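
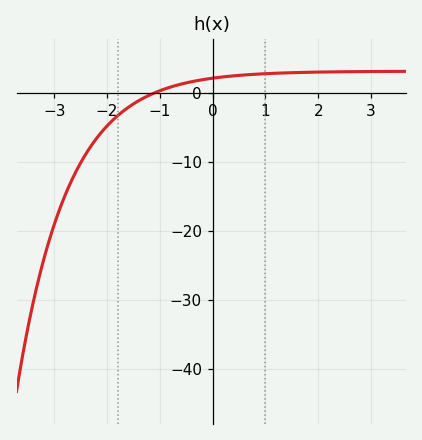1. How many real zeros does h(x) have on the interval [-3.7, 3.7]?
1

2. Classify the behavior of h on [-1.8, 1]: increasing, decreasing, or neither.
increasing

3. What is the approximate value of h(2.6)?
3.02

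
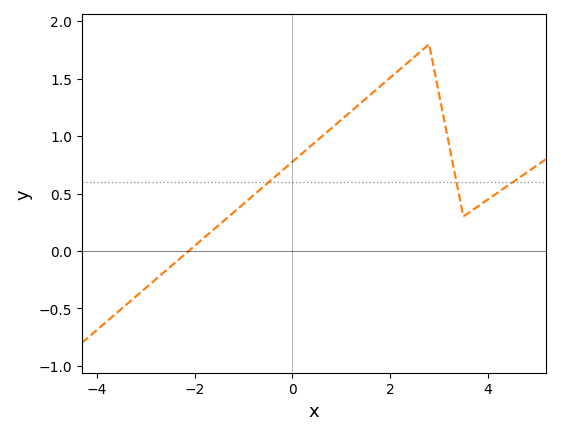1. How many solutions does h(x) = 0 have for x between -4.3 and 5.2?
1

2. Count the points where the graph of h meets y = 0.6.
3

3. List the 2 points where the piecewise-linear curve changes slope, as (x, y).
(2.8, 1.8); (3.5, 0.3)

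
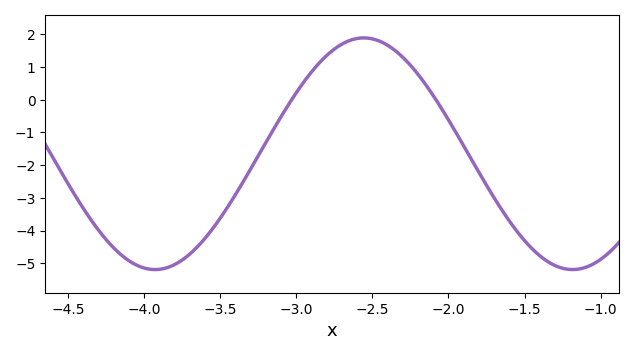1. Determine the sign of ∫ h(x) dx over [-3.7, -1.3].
negative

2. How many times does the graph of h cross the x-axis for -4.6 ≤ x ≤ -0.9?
2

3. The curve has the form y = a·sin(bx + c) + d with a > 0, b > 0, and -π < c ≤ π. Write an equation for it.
y = 3.54sin(2.3x + 1.1) - 1.65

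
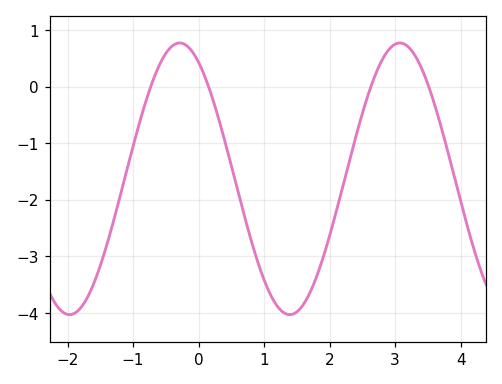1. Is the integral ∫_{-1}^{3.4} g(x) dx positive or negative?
negative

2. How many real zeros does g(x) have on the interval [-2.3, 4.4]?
4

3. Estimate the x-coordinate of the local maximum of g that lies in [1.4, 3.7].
3.07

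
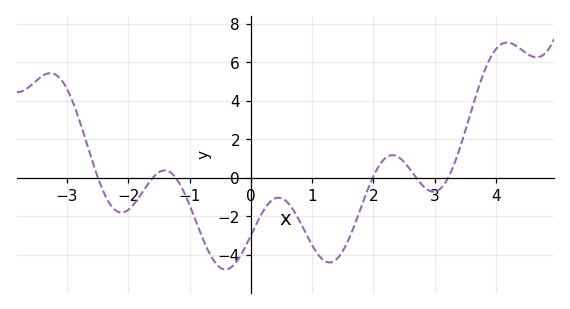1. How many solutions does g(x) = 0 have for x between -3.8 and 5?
6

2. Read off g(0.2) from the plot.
-1.75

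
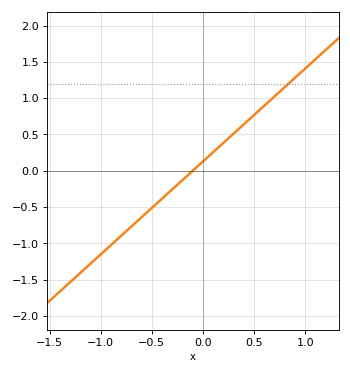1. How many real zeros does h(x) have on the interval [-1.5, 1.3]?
1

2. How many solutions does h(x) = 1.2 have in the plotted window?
1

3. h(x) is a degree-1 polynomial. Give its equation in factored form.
y = 1.28(x + 0.1)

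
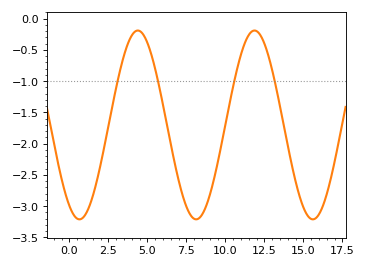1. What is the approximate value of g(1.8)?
-2.55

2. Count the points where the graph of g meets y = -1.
4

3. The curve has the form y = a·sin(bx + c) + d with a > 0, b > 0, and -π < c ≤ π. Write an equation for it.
y = 1.51sin(0.84x - 2.1) - 1.7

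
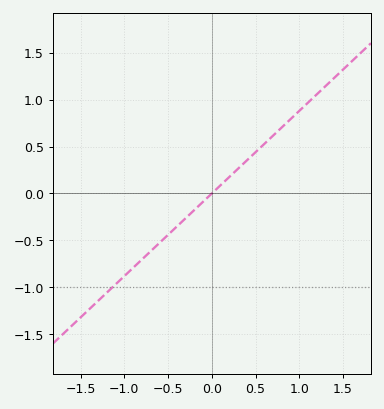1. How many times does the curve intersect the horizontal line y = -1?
1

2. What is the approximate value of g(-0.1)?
-0.088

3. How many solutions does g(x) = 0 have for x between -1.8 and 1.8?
1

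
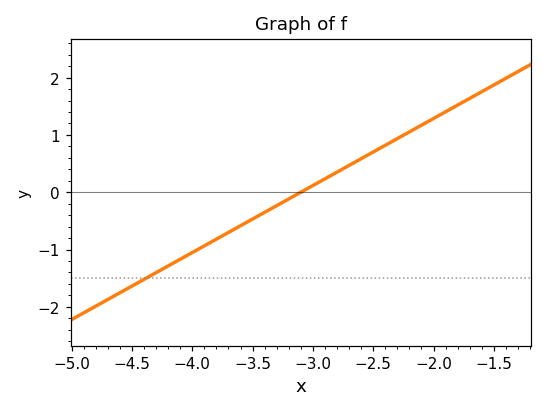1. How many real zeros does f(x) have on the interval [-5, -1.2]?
1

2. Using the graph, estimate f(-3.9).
-0.9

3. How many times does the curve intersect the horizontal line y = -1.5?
1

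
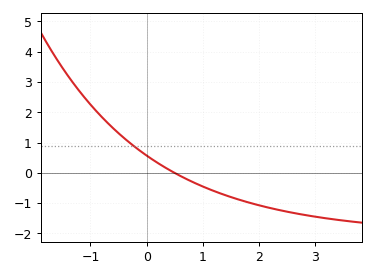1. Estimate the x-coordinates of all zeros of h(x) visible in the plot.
0.5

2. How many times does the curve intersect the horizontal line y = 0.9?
1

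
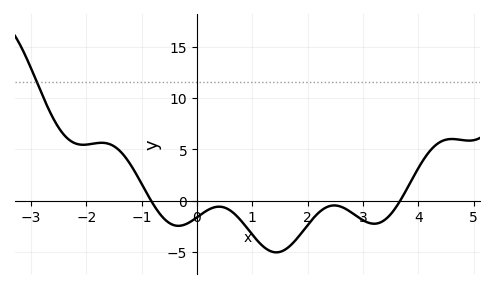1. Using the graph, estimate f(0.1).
-1.23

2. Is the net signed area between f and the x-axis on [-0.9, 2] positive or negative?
negative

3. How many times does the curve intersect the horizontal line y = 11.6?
1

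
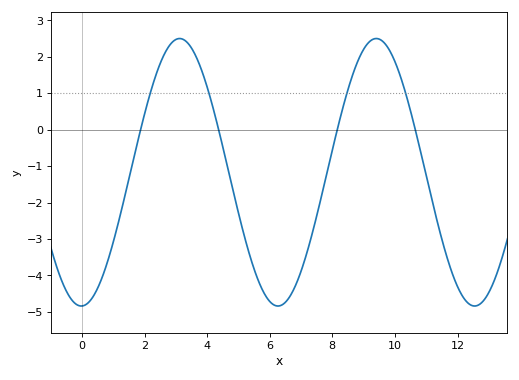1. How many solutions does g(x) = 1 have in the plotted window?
4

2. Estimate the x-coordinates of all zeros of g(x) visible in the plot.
1.8, 4.4, 8.2, 10.6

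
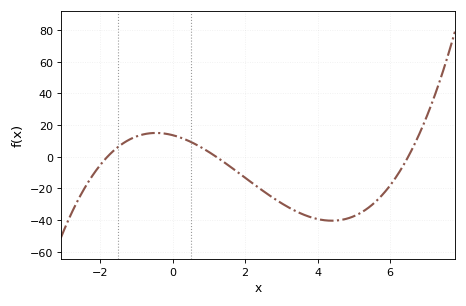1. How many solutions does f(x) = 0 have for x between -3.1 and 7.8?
3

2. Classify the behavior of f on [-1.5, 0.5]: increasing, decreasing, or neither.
neither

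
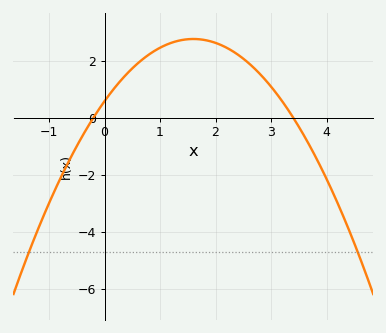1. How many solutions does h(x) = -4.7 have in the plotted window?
2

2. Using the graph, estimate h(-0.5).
-1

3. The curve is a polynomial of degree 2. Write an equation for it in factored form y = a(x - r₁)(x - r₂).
y = -0.85(x + 0.2)(x - 3.4)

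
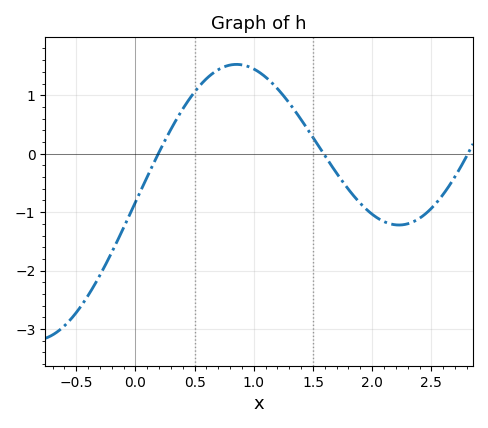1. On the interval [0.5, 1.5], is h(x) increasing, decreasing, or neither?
neither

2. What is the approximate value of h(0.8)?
1.52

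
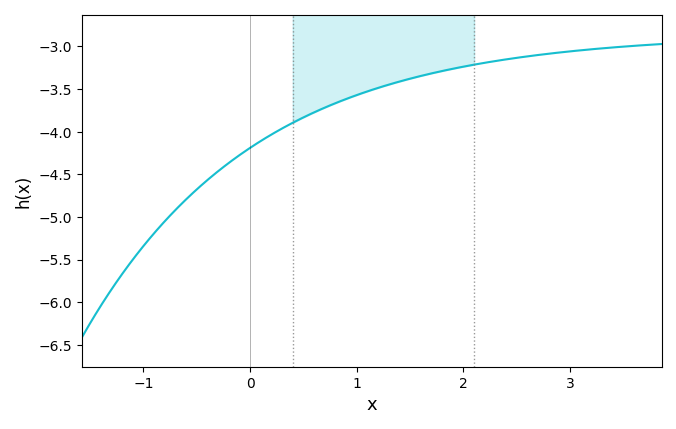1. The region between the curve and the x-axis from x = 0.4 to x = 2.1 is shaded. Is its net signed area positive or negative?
negative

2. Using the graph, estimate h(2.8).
-3.1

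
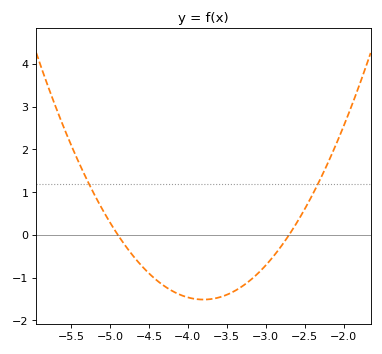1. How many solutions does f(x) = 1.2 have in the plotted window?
2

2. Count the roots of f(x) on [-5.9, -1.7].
2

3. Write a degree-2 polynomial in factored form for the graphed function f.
y = 1.25(x + 4.9)(x + 2.7)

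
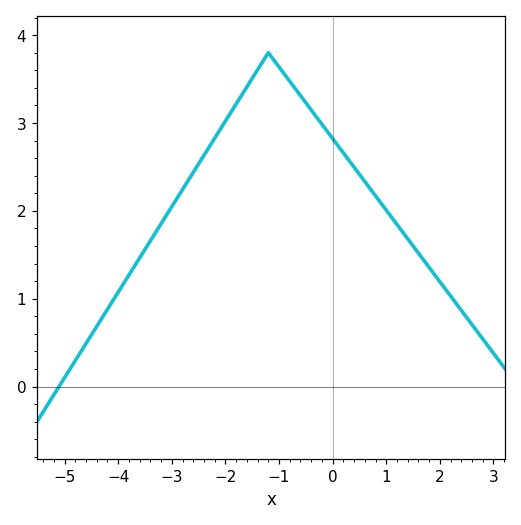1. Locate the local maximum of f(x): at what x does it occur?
-1.2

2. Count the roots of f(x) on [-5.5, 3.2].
1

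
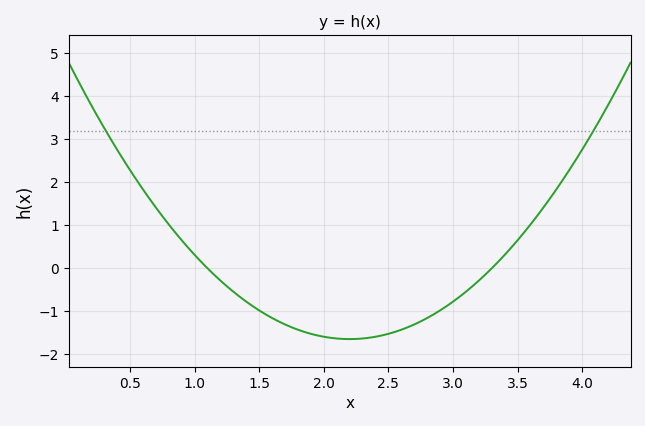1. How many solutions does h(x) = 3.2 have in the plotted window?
2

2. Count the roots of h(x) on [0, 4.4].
2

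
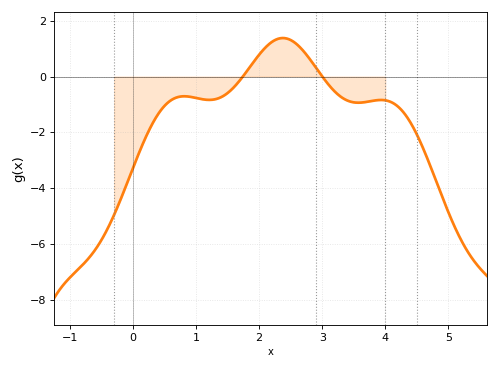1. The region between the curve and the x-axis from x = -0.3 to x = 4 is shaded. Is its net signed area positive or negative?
negative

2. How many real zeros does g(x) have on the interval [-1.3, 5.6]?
2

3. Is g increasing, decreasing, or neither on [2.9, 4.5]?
neither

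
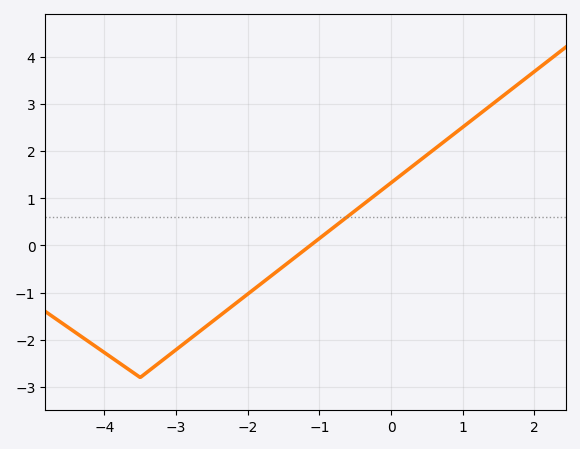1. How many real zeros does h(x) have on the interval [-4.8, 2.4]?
1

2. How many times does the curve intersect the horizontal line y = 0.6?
1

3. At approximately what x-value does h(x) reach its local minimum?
-3.5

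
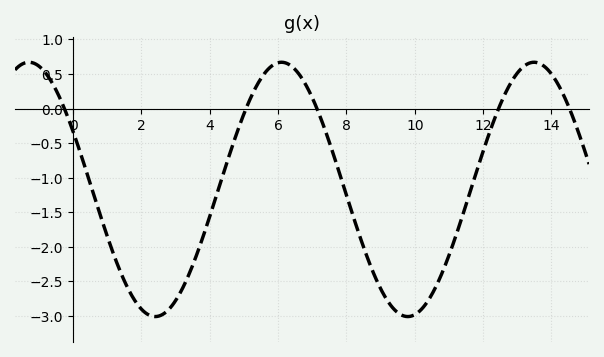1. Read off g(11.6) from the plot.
-1.24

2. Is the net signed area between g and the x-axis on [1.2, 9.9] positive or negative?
negative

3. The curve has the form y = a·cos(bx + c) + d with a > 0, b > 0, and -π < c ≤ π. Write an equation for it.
y = 1.84cos(0.85x + 1.1) - 1.17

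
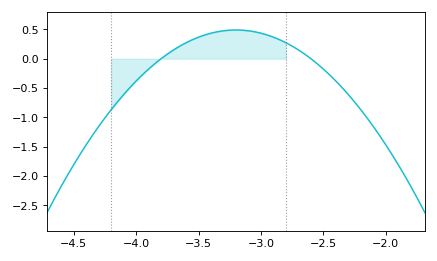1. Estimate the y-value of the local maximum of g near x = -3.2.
0.5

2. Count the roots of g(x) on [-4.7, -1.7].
2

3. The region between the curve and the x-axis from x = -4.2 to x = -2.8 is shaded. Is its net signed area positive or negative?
positive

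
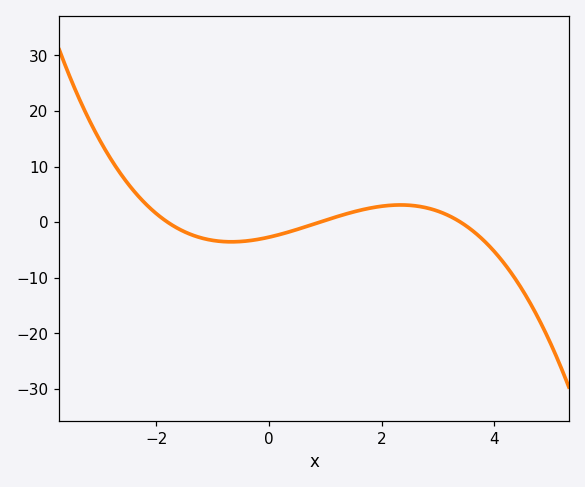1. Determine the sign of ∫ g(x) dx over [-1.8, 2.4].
negative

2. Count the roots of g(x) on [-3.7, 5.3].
3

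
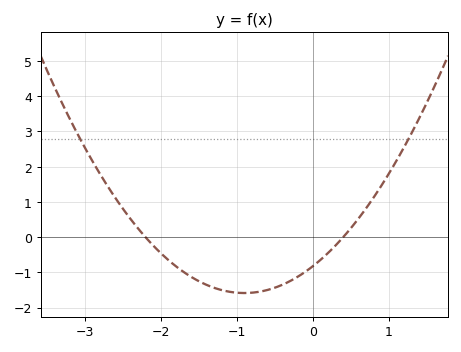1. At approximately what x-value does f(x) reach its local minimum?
-0.9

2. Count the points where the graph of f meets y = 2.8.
2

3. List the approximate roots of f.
-2.2, 0.4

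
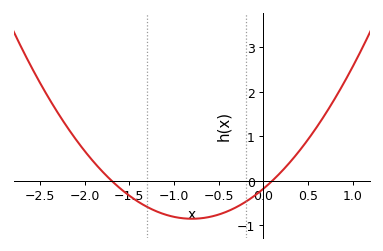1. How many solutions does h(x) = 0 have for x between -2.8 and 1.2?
2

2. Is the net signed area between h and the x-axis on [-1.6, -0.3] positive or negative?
negative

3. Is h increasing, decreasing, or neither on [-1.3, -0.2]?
neither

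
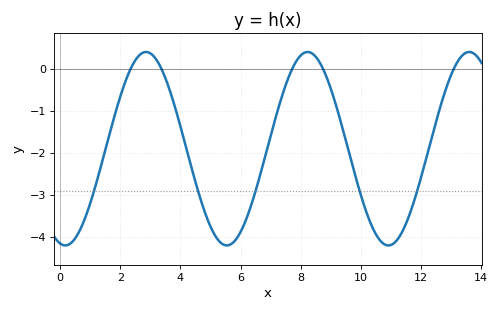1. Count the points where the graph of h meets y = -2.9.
5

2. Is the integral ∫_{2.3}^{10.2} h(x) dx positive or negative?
negative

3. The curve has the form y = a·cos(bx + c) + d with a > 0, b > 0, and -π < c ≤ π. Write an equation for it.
y = 2.3cos(1.17x + 2.94) - 1.89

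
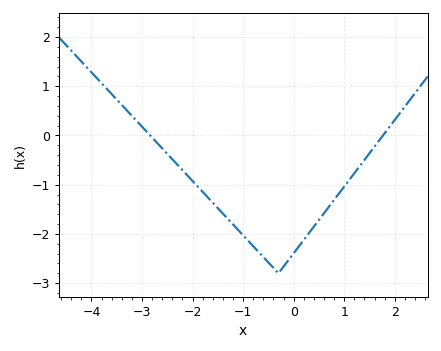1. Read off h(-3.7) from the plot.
1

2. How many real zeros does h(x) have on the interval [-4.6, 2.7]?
2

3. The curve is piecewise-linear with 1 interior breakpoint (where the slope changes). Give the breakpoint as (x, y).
(-0.3, -2.8)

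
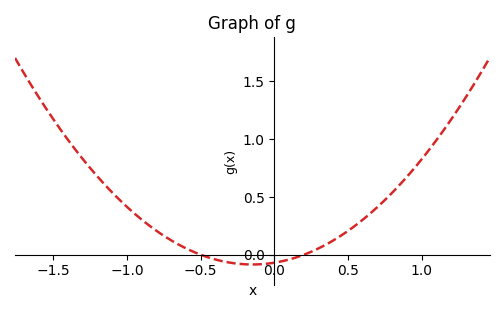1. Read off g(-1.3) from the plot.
0.828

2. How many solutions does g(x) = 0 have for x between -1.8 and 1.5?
2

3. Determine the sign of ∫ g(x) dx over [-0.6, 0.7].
positive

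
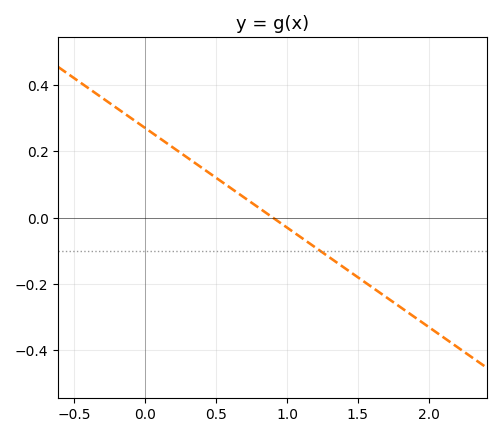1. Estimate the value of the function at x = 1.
-0.03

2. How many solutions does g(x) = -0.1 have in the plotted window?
1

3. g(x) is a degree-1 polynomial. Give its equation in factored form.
y = -0.3(x - 0.9)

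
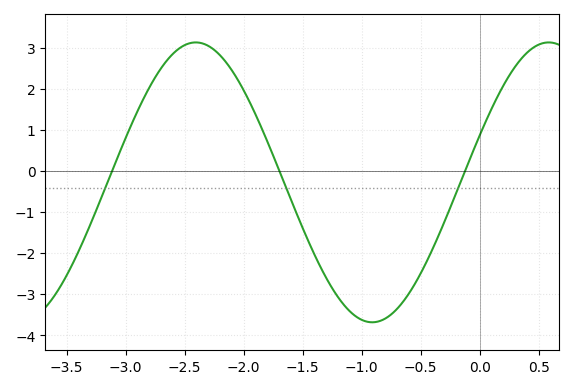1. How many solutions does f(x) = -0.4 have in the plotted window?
3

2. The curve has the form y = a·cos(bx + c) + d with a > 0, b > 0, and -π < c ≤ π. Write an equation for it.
y = 3.41cos(2.1x - 1.2) - 0.27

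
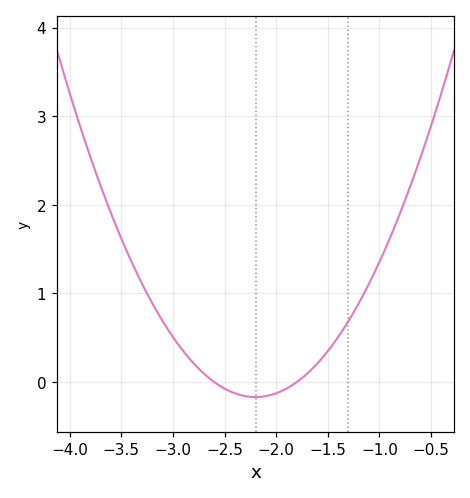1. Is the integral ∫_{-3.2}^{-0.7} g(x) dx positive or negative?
positive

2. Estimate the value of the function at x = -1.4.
0.5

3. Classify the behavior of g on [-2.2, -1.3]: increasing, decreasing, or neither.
increasing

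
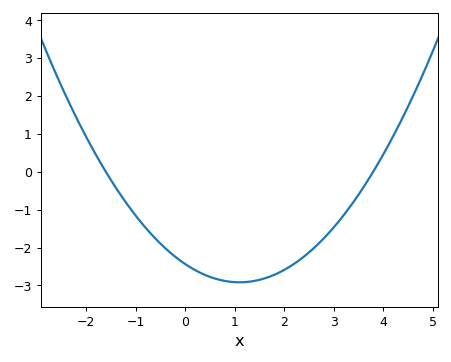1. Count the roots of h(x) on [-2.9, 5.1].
2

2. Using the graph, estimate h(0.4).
-2.7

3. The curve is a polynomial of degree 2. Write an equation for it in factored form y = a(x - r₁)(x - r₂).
y = 0.4(x + 1.6)(x - 3.8)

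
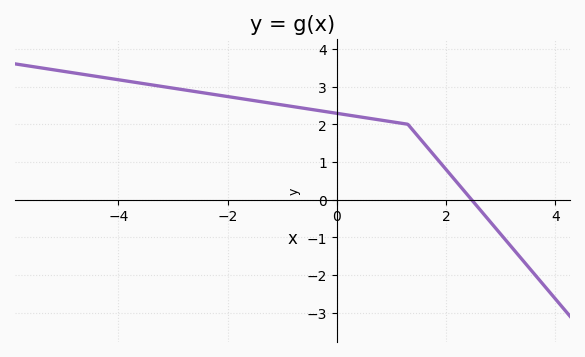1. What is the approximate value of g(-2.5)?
2.8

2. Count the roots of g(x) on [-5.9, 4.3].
1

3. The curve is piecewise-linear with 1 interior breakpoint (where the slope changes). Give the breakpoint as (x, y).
(1.3, 2)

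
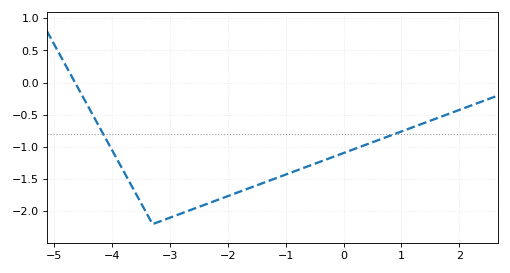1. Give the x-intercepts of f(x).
-4.64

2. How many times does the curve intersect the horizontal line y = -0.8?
2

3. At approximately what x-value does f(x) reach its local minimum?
-3.3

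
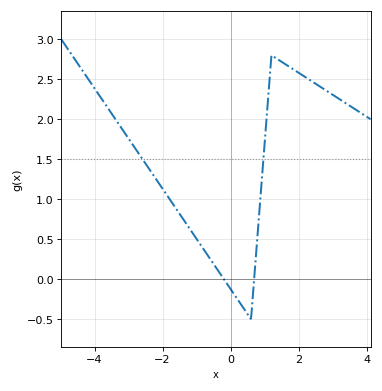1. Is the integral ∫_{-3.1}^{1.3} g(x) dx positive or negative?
positive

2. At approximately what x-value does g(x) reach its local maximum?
1.2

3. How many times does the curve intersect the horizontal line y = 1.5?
2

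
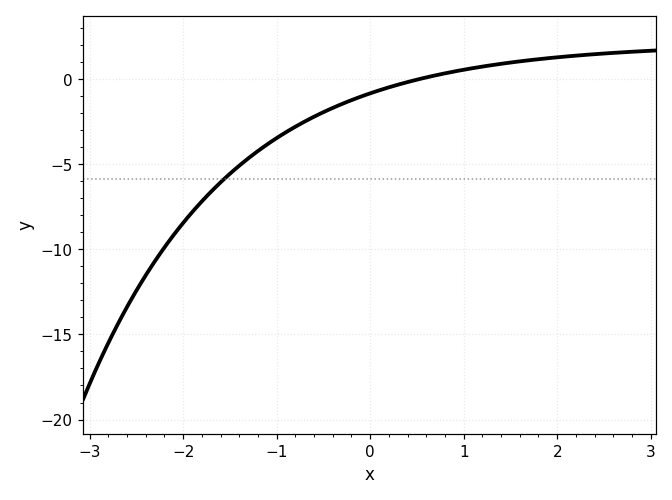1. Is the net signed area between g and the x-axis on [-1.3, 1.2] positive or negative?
negative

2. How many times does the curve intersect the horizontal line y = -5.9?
1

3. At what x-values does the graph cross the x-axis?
0.5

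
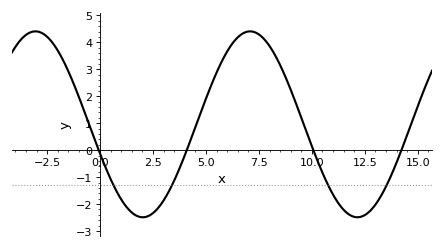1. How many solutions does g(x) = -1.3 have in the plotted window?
4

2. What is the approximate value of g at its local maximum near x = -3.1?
4.4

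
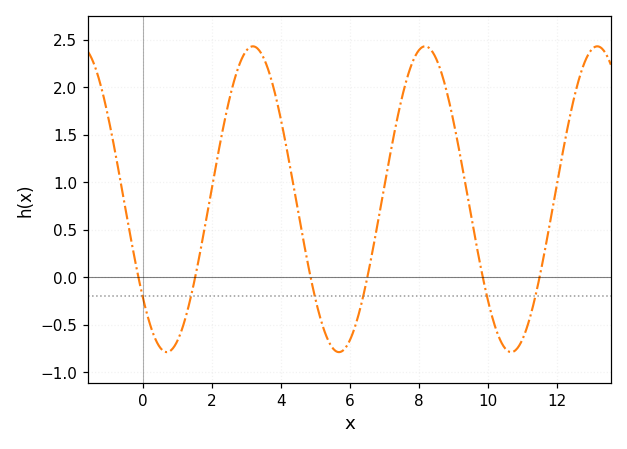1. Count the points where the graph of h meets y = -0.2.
6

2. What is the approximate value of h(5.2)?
-0.5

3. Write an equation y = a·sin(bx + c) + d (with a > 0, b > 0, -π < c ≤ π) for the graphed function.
y = 1.61sin(1.3x - 2.5) + 0.82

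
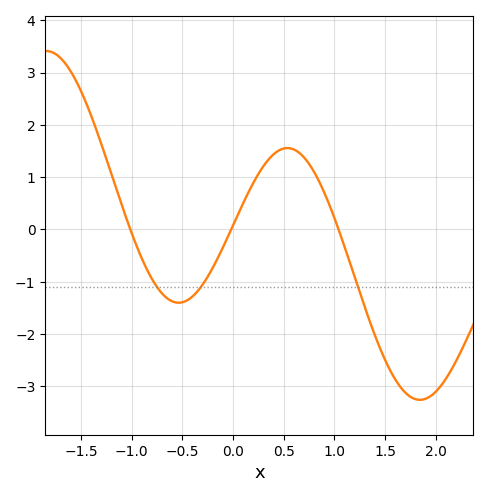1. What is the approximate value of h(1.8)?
-3.2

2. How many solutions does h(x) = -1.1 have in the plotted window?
3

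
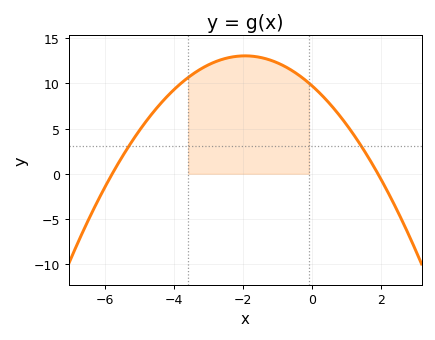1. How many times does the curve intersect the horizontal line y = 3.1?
2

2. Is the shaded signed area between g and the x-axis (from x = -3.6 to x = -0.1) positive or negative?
positive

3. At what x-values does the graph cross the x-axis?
-5.8, 1.9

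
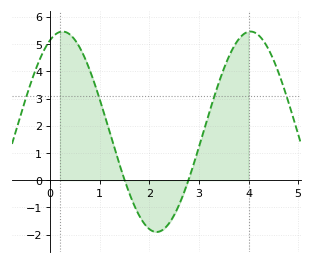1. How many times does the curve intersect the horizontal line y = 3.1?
4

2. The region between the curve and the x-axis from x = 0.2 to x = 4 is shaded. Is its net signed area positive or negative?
positive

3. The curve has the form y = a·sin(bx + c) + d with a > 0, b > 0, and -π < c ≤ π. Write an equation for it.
y = 3.68sin(1.66x + 1.15) + 1.78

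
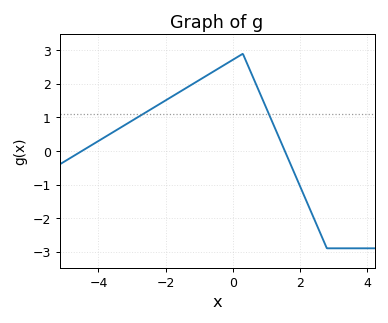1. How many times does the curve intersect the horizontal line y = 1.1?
2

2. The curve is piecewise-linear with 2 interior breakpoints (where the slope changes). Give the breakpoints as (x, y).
(0.3, 2.9); (2.8, -2.9)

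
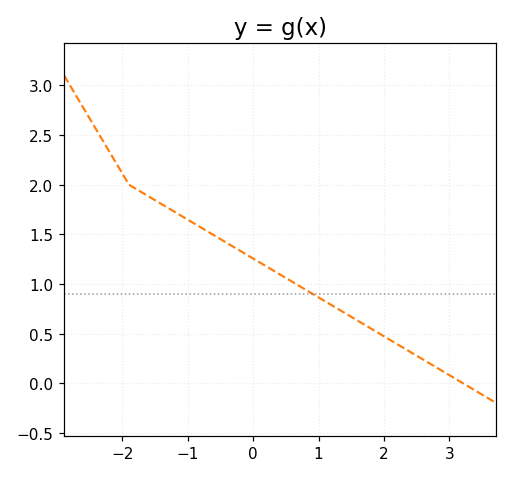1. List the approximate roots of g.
3.2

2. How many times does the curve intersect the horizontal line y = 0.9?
1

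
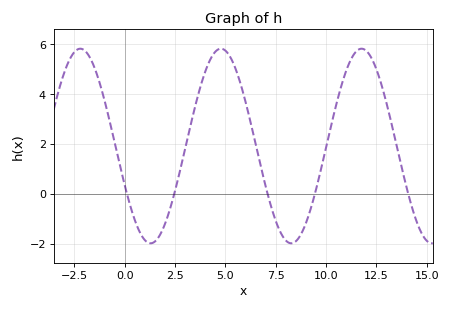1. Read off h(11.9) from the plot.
5.8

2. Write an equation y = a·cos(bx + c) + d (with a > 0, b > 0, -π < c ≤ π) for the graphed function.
y = 3.91cos(0.9x + 1.98) + 1.92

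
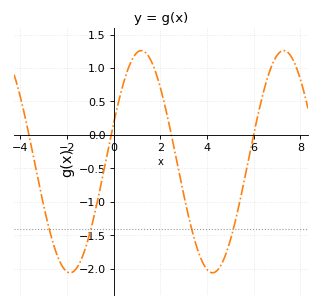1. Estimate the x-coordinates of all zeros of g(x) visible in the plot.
-3.63, -0.105, 2.47, 6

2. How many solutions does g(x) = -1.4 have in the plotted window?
4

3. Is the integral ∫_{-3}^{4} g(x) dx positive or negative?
negative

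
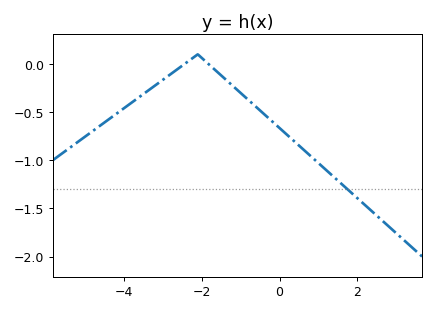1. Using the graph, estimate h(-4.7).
-0.65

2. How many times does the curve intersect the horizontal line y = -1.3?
1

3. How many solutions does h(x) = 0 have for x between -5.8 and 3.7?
2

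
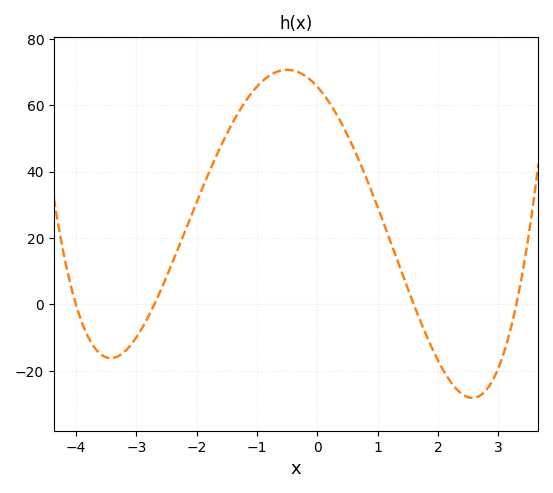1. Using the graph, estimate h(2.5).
-28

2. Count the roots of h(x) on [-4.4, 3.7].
4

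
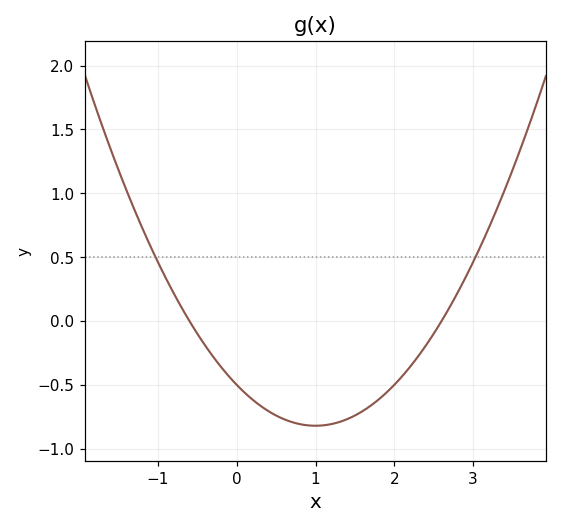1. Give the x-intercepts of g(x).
-0.6, 2.6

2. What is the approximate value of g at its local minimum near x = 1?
-0.8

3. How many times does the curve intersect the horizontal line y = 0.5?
2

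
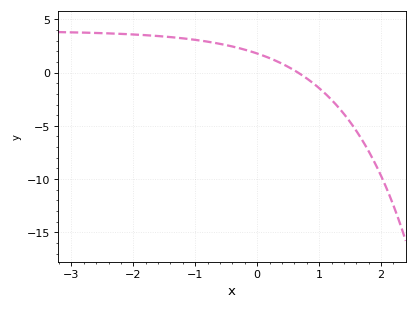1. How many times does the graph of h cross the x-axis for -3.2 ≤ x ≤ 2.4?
1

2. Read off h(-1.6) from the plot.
3.44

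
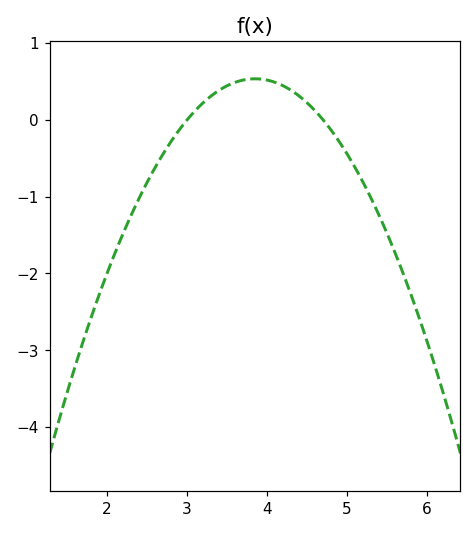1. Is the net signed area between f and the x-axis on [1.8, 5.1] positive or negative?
negative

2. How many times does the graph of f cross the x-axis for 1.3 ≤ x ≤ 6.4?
2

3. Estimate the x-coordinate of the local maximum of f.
3.85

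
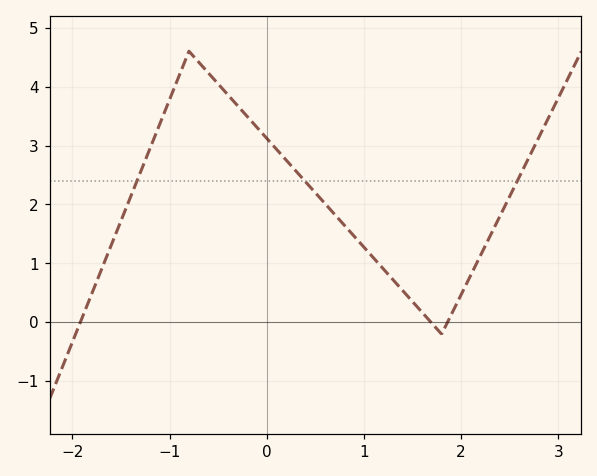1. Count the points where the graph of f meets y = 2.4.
3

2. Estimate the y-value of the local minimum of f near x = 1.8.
-0.198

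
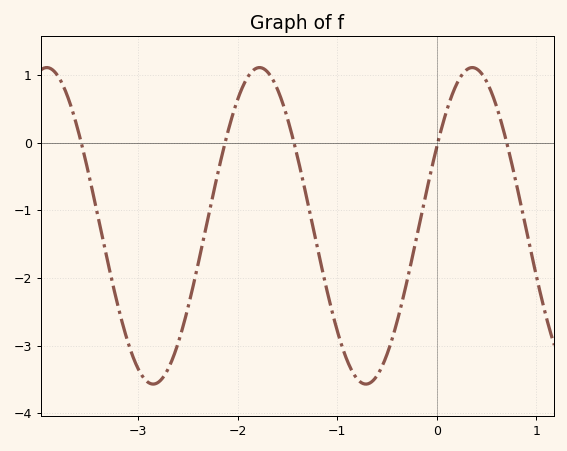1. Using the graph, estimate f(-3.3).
-1.8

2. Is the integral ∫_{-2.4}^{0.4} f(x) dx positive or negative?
negative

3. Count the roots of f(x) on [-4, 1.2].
5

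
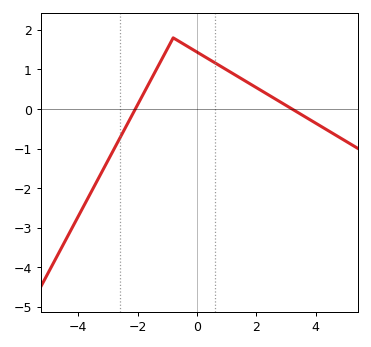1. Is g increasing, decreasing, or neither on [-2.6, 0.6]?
neither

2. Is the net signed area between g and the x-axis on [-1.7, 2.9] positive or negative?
positive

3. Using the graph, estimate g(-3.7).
-2.29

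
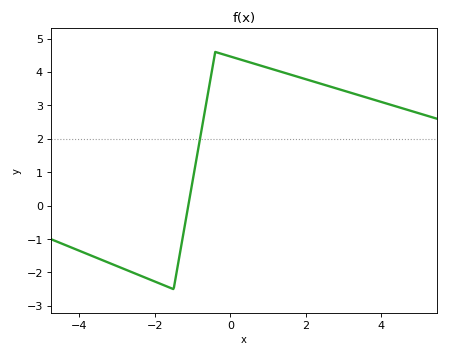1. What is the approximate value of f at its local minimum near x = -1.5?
-2.5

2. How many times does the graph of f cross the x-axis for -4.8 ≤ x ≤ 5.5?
1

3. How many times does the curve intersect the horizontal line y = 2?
1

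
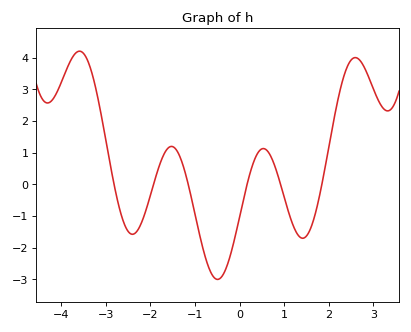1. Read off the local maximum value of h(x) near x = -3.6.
4.21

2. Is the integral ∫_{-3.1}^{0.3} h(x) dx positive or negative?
negative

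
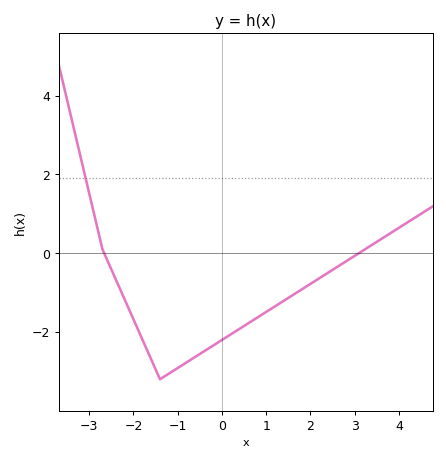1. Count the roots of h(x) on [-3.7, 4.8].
2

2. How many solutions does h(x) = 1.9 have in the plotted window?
1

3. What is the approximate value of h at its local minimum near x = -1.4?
-3.2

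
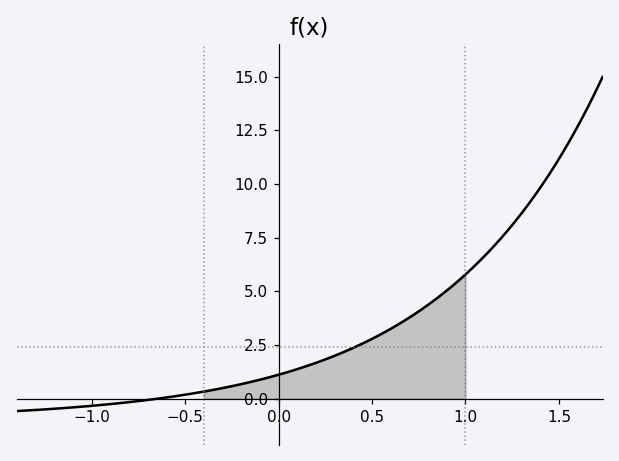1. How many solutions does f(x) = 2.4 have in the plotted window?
1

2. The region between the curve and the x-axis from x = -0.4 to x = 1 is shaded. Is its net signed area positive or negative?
positive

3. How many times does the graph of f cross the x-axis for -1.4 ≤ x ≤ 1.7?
1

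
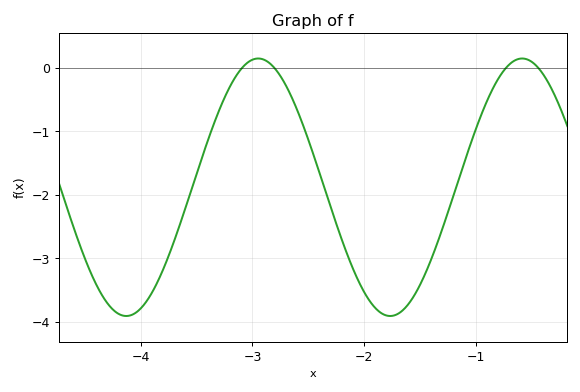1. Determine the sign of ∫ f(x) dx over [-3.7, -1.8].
negative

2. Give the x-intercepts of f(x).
-3.09, -2.8, -0.732, -0.441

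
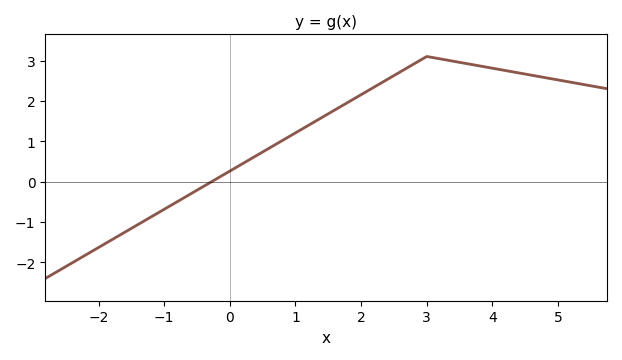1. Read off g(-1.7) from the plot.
-1.3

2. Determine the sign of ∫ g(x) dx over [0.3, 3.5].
positive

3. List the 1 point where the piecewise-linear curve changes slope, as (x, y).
(3, 3.1)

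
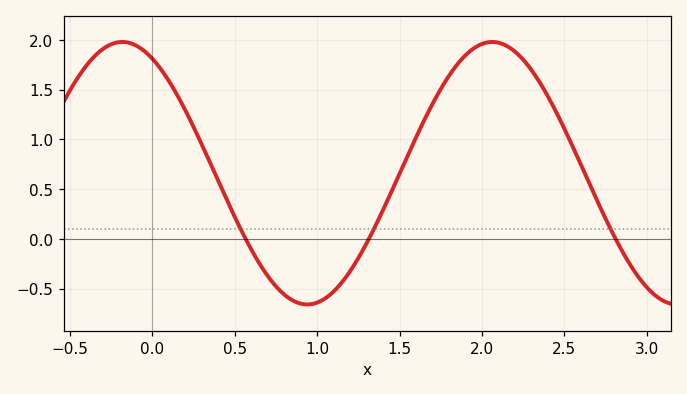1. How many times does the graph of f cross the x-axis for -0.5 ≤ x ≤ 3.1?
3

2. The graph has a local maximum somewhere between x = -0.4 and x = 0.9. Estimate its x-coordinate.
-0.2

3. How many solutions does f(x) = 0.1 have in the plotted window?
3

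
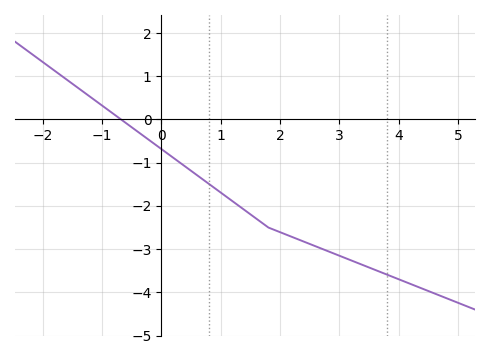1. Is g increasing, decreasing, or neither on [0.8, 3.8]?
decreasing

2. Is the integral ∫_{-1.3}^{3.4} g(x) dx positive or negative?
negative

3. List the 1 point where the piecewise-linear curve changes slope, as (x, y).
(1.8, -2.5)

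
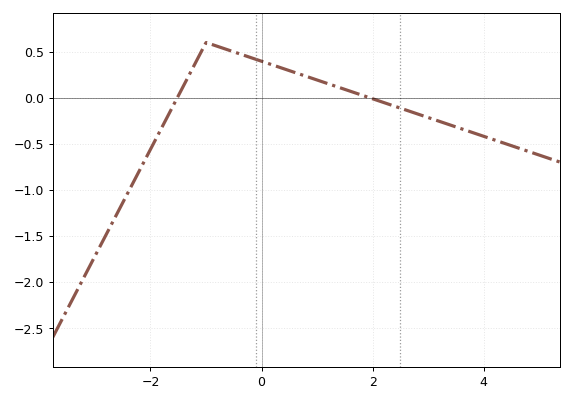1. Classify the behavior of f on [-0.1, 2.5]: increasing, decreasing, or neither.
decreasing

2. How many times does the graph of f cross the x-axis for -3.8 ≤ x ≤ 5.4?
2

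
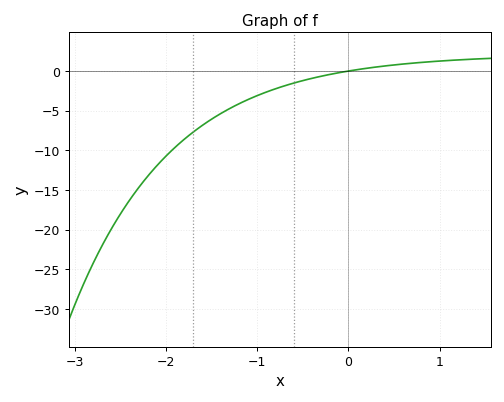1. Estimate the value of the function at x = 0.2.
0.329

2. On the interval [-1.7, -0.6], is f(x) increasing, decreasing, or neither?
increasing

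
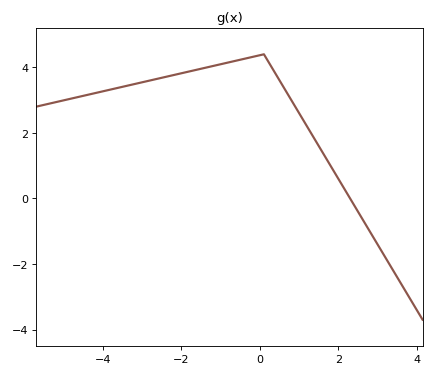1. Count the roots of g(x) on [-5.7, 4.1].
1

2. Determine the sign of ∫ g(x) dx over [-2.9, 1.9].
positive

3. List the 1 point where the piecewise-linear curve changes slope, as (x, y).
(0.1, 4.4)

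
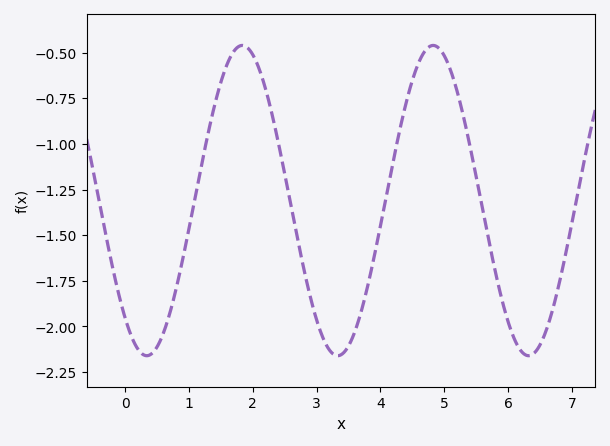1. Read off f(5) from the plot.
-0.516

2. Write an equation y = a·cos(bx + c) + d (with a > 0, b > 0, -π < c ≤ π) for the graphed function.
y = 0.85cos(2.1x + 2.43) - 1.31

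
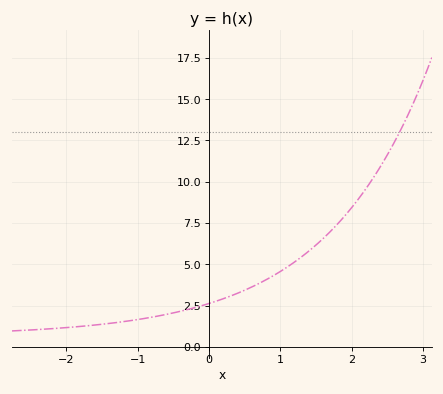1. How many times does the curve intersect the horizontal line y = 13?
1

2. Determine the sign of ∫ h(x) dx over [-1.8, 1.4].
positive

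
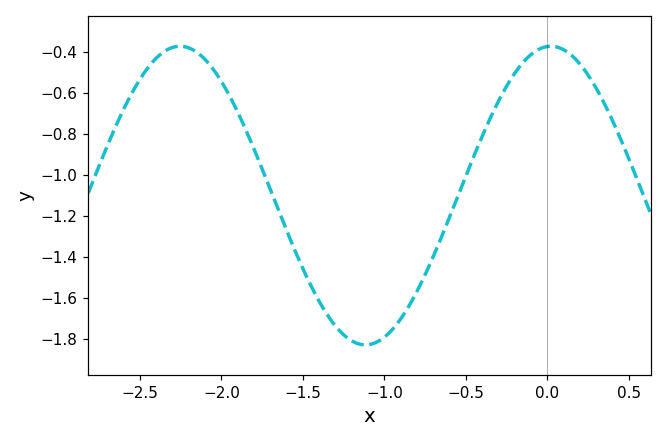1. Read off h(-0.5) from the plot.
-1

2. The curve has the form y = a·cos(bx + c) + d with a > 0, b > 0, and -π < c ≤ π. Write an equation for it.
y = 0.73cos(2.8x - 0.06) - 1.1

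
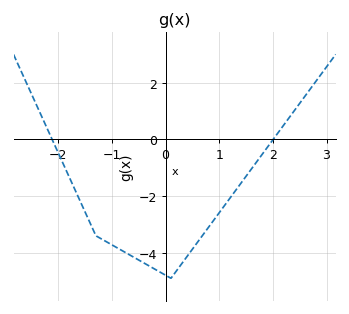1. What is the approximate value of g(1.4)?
-1.6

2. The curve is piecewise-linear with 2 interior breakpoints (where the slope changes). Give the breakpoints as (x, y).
(-1.3, -3.4); (0.1, -4.9)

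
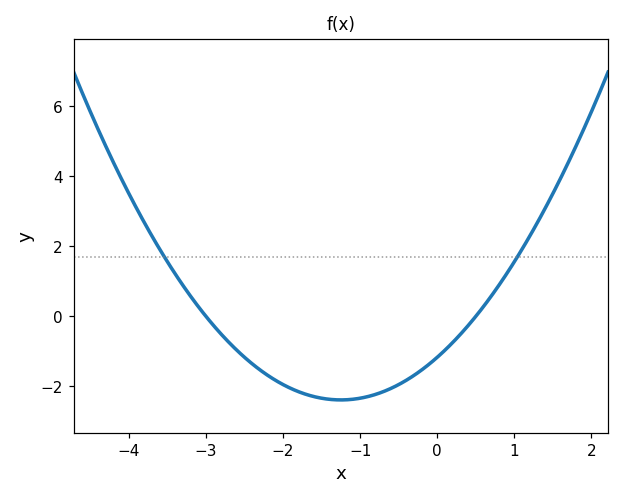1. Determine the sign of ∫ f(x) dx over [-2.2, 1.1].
negative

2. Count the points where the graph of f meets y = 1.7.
2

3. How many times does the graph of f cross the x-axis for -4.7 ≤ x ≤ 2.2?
2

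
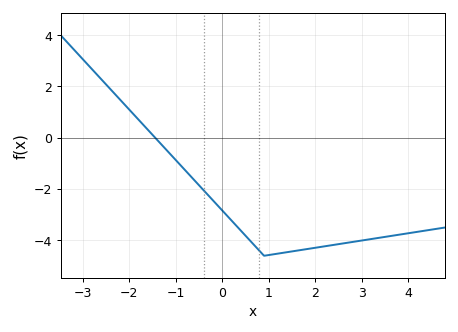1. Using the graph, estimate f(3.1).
-3.98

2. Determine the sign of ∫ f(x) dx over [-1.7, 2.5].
negative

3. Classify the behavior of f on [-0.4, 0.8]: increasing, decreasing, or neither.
decreasing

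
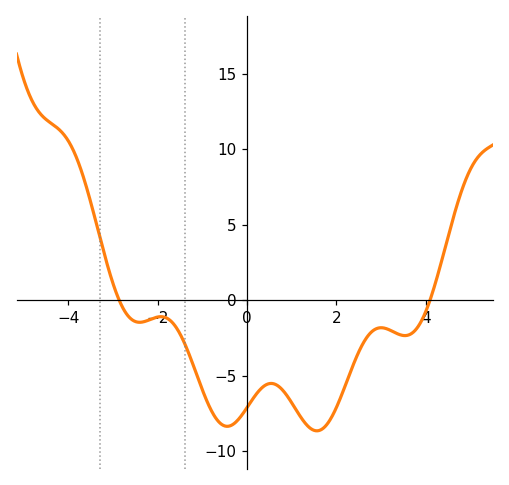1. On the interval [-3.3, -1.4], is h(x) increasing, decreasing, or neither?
neither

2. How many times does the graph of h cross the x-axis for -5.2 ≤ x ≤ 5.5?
2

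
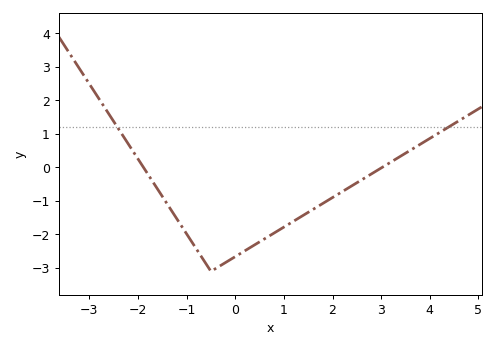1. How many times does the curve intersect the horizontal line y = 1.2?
2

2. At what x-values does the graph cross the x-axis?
-1.89, 3.02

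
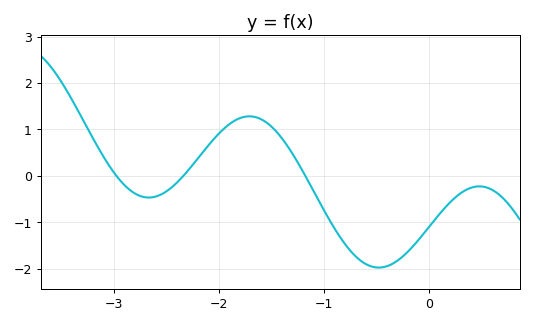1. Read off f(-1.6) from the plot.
1.2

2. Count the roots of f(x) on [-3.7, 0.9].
3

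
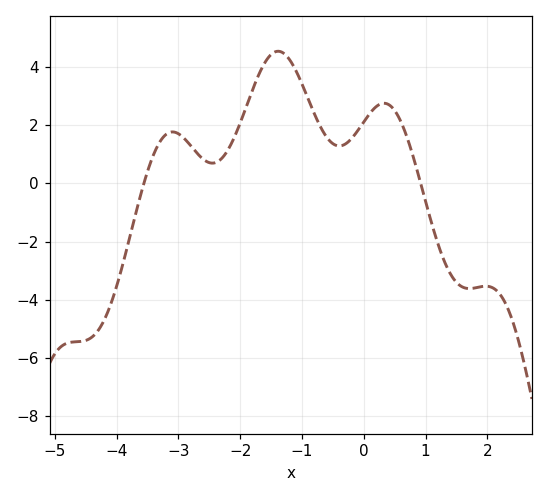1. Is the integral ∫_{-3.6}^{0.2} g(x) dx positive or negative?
positive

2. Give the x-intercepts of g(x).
-3.56, 0.922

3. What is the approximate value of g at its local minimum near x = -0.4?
1.28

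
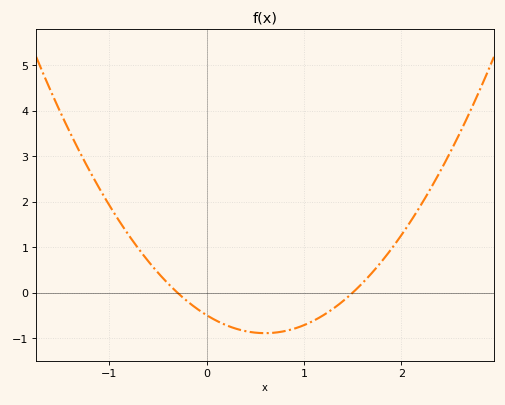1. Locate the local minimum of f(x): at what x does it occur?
0.6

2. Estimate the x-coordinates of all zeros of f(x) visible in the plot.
-0.3, 1.5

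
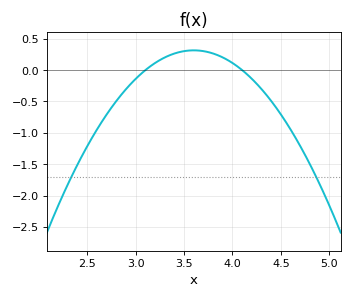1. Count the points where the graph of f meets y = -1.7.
2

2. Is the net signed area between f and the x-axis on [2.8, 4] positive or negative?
positive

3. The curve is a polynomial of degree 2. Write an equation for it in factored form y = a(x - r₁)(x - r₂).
y = -1.26(x - 3.1)(x - 4.1)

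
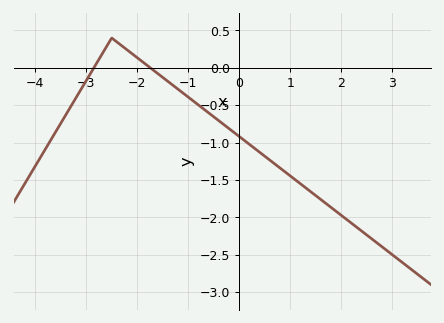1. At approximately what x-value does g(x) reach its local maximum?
-2.5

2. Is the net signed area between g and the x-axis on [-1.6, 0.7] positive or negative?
negative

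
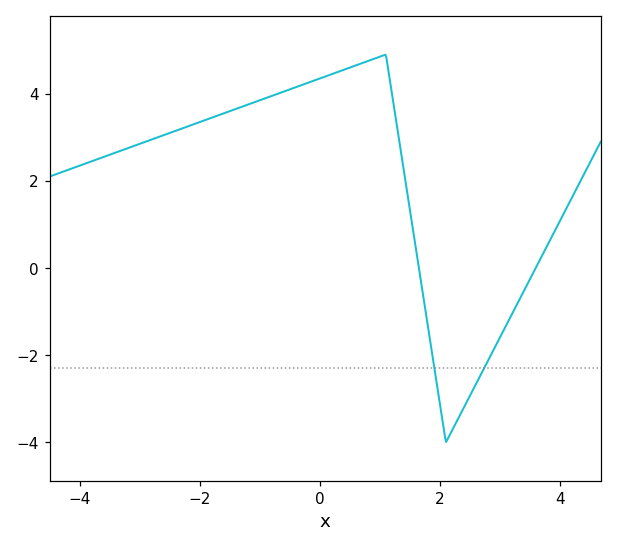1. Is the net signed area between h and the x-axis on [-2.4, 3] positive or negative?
positive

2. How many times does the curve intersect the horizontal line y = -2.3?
2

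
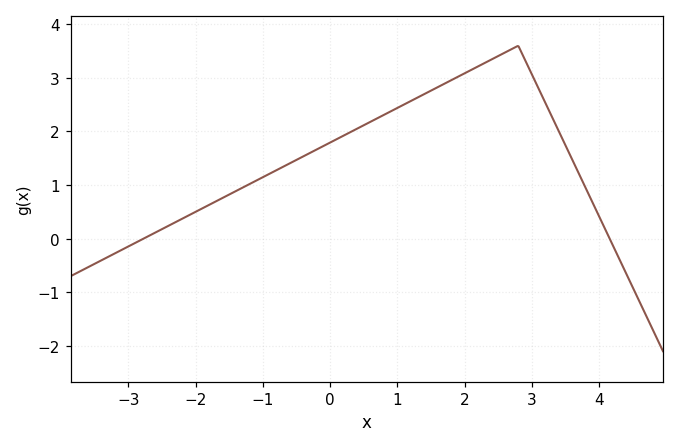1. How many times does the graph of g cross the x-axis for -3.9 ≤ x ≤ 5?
2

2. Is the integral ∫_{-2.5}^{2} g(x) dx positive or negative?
positive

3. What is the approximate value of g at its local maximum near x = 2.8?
3.6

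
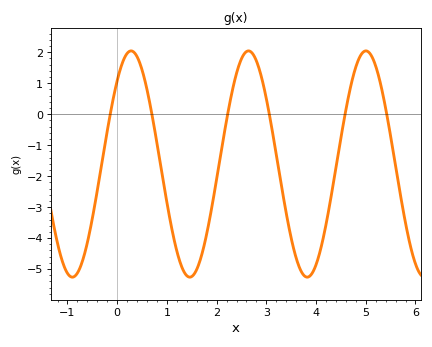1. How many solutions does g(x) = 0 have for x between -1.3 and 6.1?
6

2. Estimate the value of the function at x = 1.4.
-5.21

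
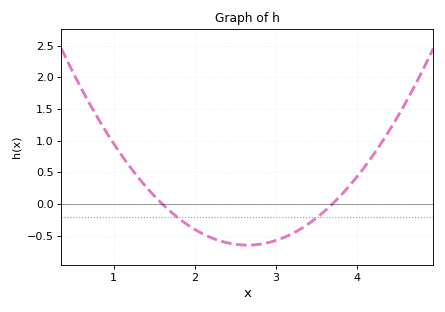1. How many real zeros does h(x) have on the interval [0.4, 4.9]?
2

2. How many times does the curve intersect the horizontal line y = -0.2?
2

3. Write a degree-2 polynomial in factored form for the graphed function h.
y = 0.59(x - 1.6)(x - 3.7)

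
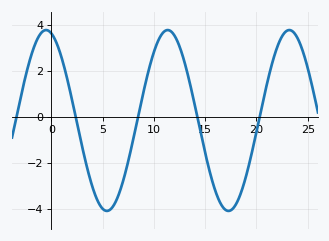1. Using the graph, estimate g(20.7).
0.789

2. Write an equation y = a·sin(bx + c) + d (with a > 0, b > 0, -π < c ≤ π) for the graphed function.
y = 3.92sin(0.53x + 1.84) - 0.16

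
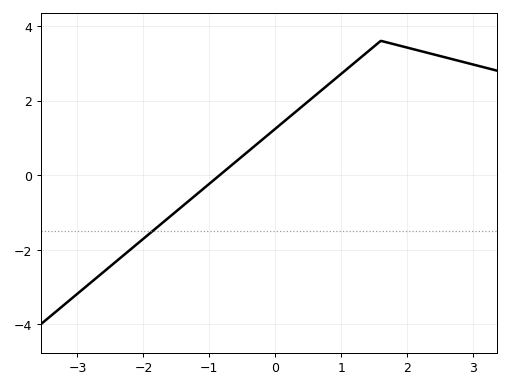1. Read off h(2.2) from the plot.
3.33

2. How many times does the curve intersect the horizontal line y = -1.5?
1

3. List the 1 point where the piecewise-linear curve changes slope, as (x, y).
(1.6, 3.6)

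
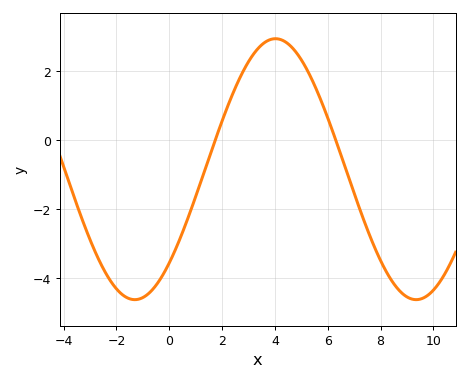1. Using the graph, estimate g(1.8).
0.2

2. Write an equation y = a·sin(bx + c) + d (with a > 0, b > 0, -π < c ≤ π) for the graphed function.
y = 3.79sin(0.59x - 0.8) - 0.84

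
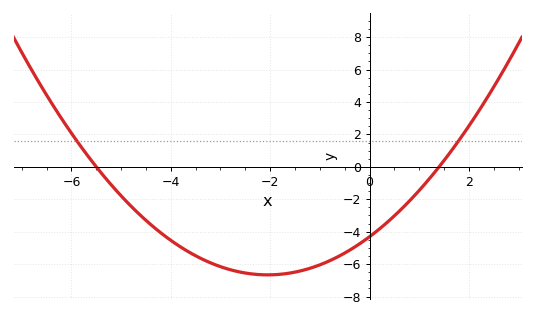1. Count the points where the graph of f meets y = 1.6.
2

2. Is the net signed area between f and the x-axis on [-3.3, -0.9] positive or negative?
negative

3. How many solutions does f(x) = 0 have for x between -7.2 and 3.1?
2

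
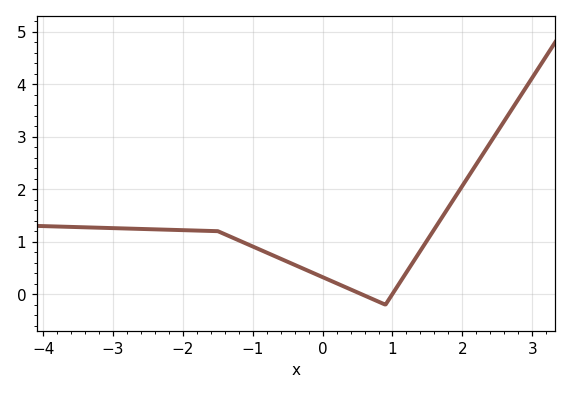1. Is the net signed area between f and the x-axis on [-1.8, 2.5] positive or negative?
positive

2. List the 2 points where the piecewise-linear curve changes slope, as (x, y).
(-1.5, 1.2); (0.9, -0.2)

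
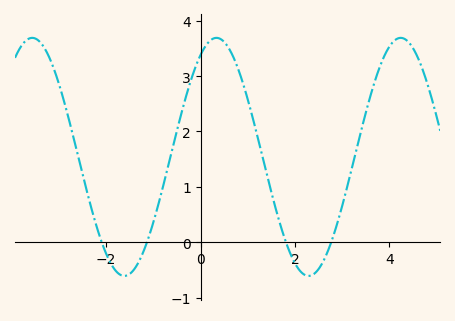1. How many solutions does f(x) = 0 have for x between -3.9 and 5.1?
4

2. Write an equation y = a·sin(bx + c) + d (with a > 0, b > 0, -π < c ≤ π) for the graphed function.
y = 2.15sin(1.61x + 1.03) + 1.54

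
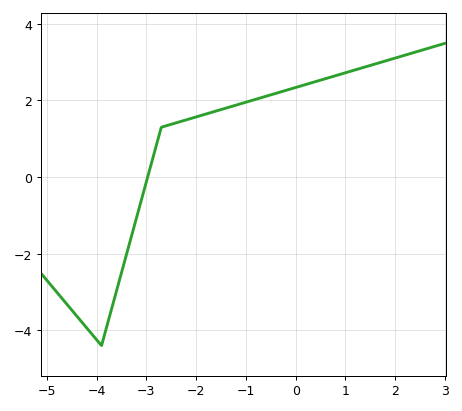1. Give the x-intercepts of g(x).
-2.97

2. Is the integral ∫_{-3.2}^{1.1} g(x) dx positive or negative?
positive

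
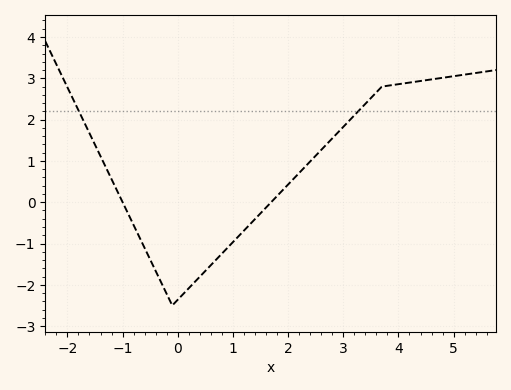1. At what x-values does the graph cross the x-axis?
-1, 1.6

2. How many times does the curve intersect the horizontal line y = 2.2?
2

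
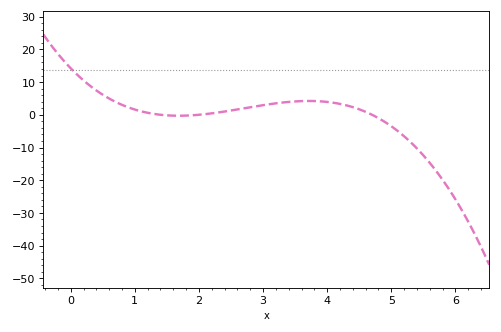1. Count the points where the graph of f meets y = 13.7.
1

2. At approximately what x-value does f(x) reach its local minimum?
1.7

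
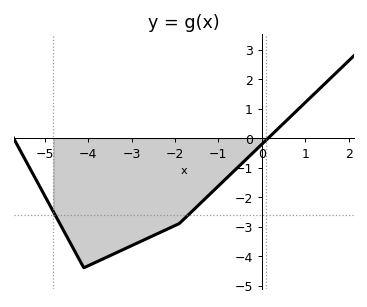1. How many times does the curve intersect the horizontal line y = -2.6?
2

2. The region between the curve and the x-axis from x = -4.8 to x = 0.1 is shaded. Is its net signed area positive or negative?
negative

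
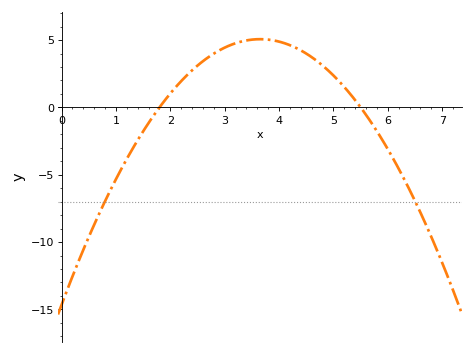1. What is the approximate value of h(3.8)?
5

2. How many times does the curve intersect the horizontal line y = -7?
2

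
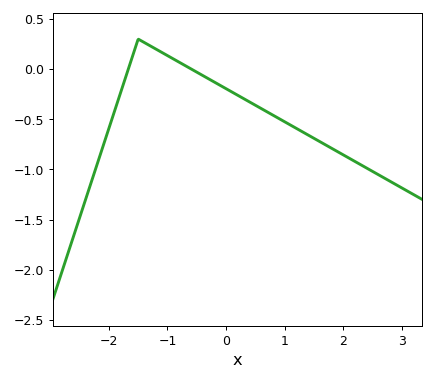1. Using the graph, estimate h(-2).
-0.593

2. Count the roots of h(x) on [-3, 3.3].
2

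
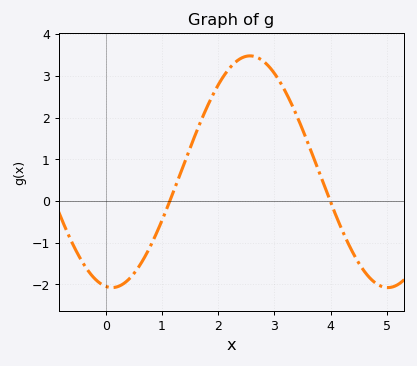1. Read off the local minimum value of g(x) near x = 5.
-2.08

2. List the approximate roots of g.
1.14, 3.99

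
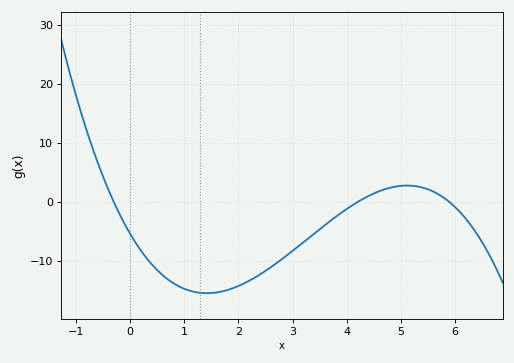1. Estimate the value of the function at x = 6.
-0.816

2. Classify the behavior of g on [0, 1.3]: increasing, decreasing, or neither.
decreasing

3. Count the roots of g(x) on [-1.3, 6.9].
3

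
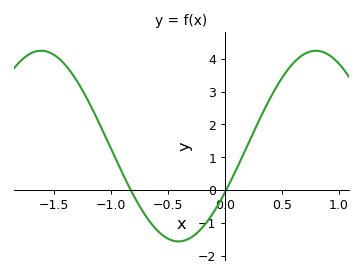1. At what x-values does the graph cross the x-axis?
-0.85, 0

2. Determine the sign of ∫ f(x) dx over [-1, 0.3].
negative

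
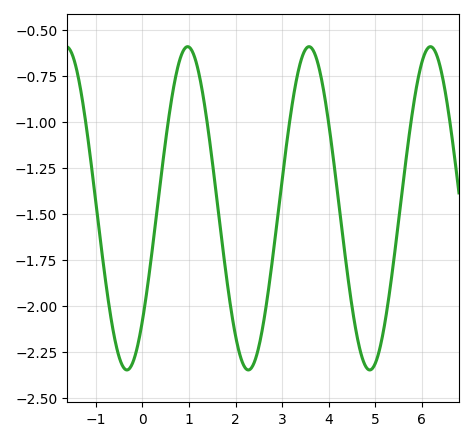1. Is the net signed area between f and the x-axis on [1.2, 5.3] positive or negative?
negative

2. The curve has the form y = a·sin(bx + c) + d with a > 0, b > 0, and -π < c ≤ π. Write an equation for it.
y = 0.88sin(2.4x - 0.77) - 1.47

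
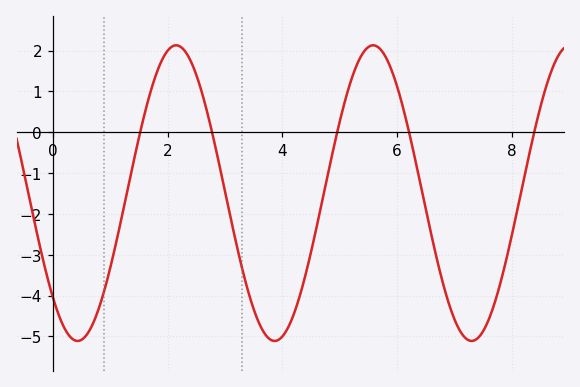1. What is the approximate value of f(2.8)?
-0.15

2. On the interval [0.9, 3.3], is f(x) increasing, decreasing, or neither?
neither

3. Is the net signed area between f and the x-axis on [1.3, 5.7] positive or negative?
negative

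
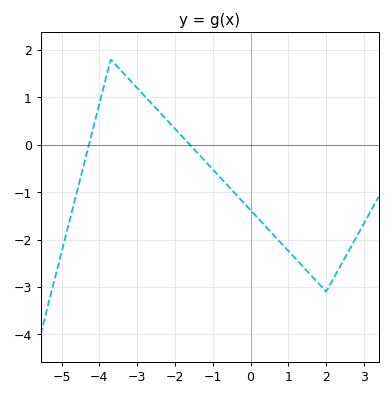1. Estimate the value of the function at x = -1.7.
0.081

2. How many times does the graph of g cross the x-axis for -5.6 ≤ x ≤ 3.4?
2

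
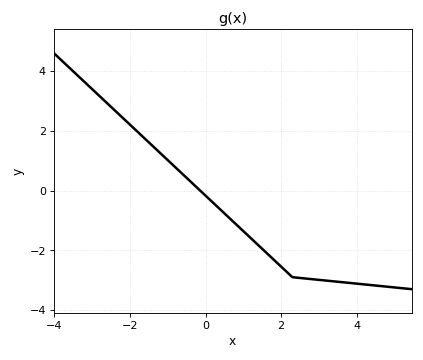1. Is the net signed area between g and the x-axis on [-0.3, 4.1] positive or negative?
negative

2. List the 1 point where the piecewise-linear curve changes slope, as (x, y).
(2.3, -2.9)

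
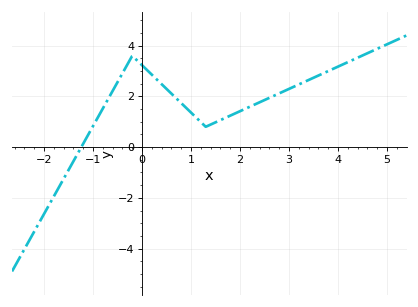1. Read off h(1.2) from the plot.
1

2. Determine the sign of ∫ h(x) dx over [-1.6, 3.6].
positive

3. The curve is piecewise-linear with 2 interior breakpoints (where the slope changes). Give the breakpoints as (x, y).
(-0.2, 3.6); (1.3, 0.8)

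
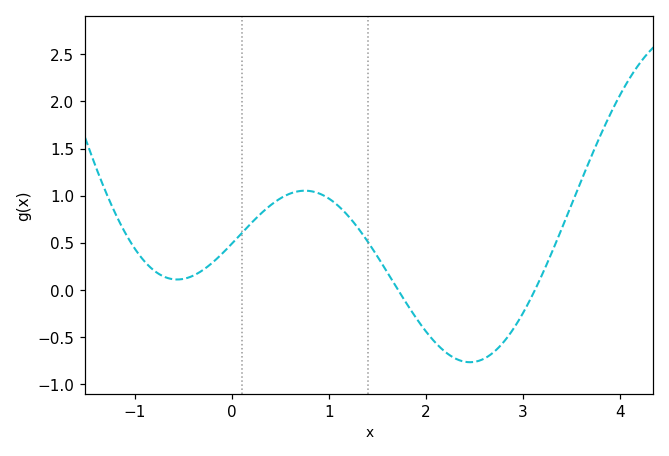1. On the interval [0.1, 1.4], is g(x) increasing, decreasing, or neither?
neither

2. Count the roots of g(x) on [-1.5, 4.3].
2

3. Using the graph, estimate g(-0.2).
0.29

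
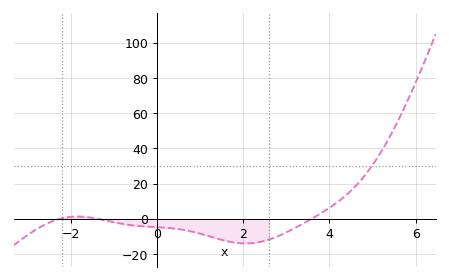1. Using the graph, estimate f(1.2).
-10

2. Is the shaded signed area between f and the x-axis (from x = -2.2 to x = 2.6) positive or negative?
negative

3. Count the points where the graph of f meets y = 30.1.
1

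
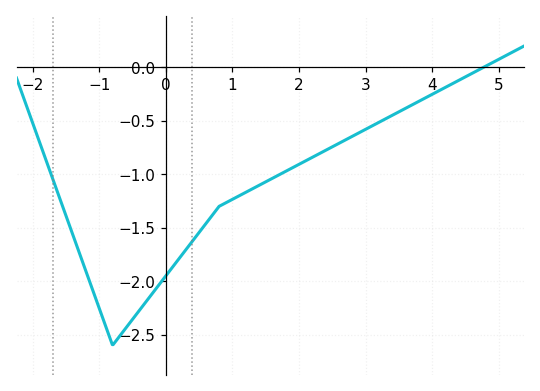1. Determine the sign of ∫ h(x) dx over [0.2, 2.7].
negative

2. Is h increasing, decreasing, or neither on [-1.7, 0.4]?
neither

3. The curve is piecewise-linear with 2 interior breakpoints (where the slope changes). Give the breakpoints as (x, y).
(-0.8, -2.6); (0.8, -1.3)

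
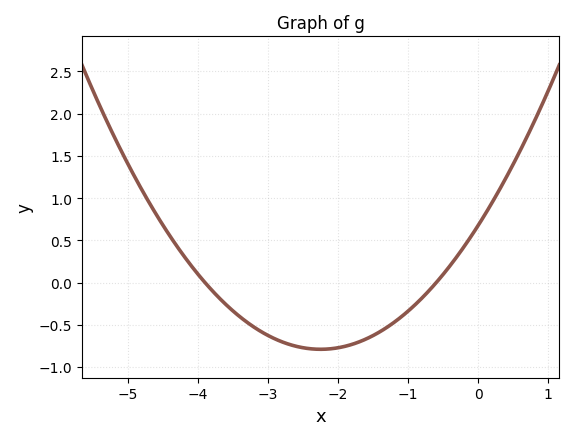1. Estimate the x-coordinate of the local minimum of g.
-2.25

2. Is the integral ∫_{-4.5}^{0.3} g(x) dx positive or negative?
negative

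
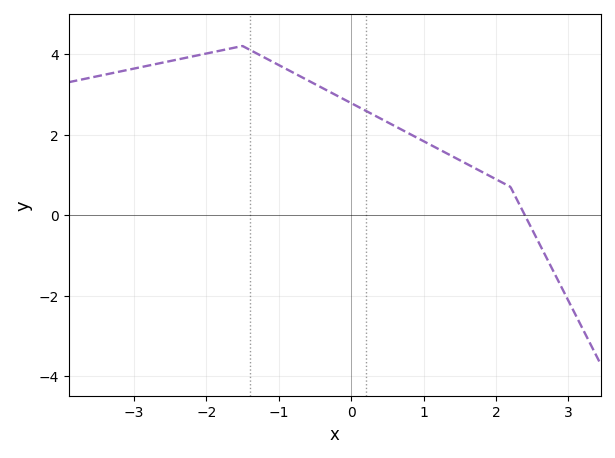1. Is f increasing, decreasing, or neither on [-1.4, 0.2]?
decreasing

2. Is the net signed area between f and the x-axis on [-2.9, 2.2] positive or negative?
positive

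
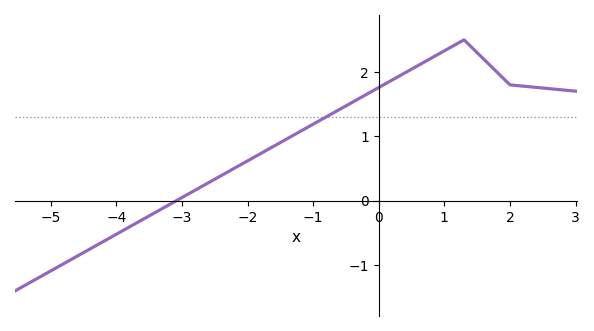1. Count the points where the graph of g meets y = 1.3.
1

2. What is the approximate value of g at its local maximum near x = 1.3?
2.5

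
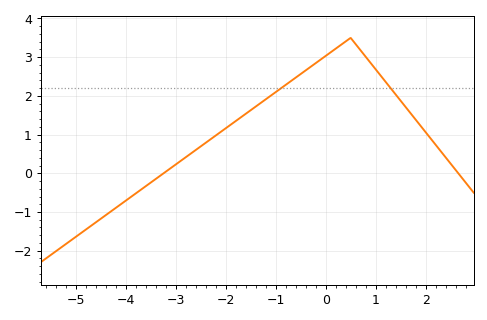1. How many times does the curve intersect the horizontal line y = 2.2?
2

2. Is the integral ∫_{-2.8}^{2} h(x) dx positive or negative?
positive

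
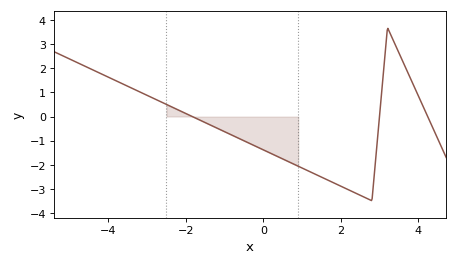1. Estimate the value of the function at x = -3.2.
1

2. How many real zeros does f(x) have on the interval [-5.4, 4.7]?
3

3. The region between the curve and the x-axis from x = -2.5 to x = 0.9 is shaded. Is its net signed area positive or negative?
negative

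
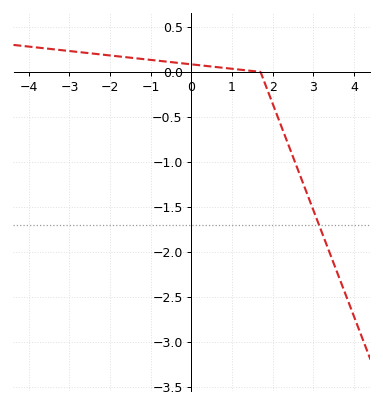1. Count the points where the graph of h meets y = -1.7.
1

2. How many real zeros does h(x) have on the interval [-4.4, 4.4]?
1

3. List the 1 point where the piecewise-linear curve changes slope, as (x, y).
(1.7, 0)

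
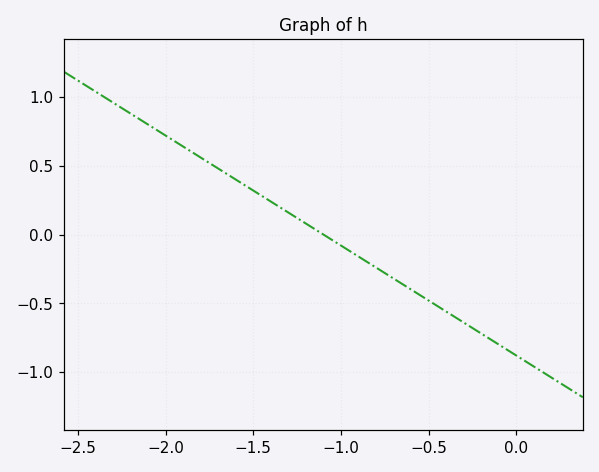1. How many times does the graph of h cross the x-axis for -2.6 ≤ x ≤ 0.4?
1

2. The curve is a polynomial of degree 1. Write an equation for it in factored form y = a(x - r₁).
y = -0.8(x + 1.1)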